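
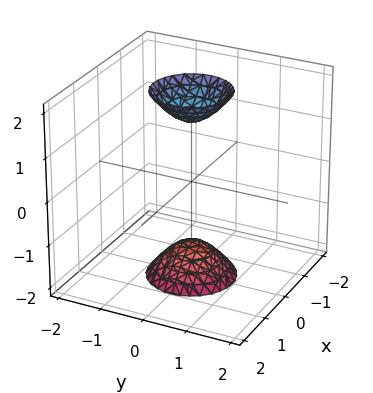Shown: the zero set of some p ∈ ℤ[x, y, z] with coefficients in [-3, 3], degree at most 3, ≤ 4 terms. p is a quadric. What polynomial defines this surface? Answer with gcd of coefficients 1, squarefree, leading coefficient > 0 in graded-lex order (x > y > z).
3*x^2 + 3*y^2 - z^2 + 2

(a) I count 2 distinct pieces. Treating them together as one polynomial.
(b) Degree: two separate bowl-shaped sheets opening away from each other; a quadric, so deg p = 2.
(c) Symmetries: it's symmetric under z → −z, forcing even powers of z; the surface is invariant under rotation about z: p = q(x² + y², z).
(d) Observable constraints: a circular section at z = 2 has radius between 0 and 1; no x-intercept at any integer in the box; no y-intercept at any integer in the box.
(e) The integer polynomial consistent with all of this is the stated p.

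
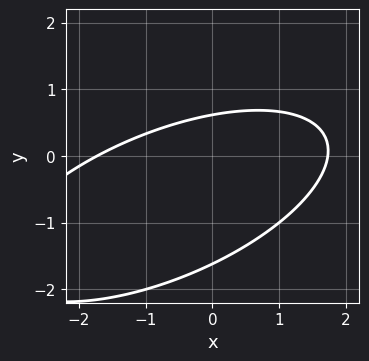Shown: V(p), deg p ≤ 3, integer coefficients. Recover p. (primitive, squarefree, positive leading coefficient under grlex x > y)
(a) Degree: the shape is more complex than any degree-1 curve, so deg p = 2.
(b) Putting this together gives p.

x^2 - 2*x*y + 3*y^2 + 3*y - 3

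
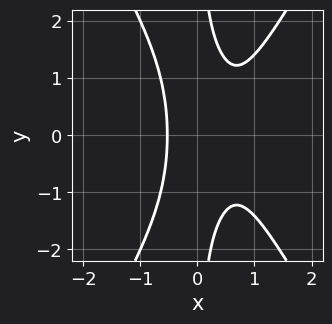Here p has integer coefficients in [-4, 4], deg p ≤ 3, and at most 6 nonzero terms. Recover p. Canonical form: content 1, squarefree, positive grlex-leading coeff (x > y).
3*x^3 - x*y^2 - 2*x^2 + 1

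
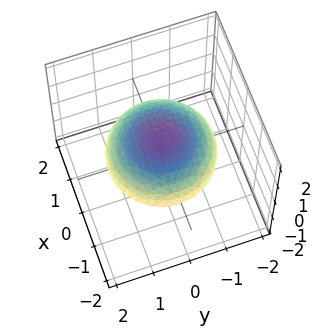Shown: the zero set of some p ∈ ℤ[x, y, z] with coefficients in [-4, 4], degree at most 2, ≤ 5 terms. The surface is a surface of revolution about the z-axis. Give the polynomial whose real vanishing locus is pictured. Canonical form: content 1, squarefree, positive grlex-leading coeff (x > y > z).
x^2 + y^2 + 2*z^2 - 2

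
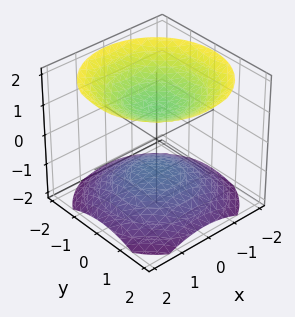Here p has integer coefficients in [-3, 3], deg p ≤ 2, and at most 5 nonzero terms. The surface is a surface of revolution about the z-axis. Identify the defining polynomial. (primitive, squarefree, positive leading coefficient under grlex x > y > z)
2*x^2 + 2*y^2 - 3*z^2 + 3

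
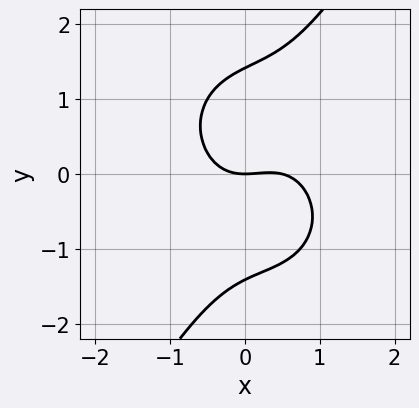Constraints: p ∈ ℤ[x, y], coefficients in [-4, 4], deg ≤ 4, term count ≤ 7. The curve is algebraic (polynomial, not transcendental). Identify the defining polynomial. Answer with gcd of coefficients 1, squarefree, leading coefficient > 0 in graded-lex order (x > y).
First, degree: a generic line meets the curve in up to 3 points, so deg p = 3.
Then, against the integer gridlines: it meets the x-axis at x = 0 (among the integer gridlines); it crosses the y-axis at the gridline y = 0.
Finally, together with the visible shape, these determine p as stated.

2*x^3 + x*y^2 - y^3 - x^2 + 2*y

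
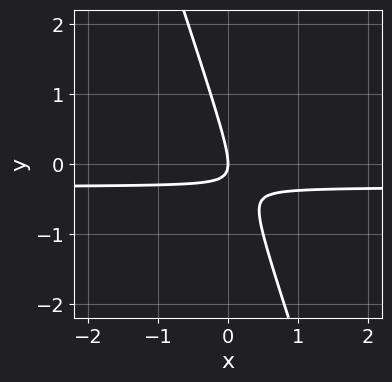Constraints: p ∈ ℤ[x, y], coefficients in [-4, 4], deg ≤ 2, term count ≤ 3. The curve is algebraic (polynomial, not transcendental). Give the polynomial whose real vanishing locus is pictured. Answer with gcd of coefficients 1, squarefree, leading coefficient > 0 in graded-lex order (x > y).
First, the degree is 2 — a generic line meets the curve in up to 2 points.
Then, observable constraints: it crosses the x-axis at the gridline x = 0; it meets the y-axis at y = 0 (among the integer gridlines).
Finally, together with the visible shape, these determine p as stated.

3*x*y + y^2 + x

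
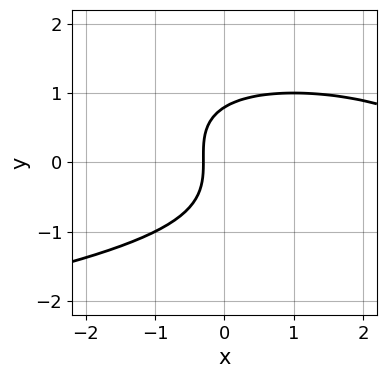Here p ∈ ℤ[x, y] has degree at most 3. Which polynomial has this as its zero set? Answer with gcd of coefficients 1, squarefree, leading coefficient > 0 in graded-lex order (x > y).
(a) The degree is 3 — a generic line meets the curve in up to 3 points.
(b) Putting this together gives p.

x*y^2 + 2*y^3 + x^2 - 3*x - 1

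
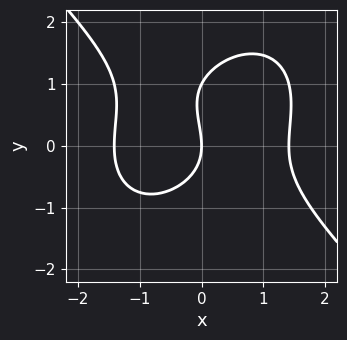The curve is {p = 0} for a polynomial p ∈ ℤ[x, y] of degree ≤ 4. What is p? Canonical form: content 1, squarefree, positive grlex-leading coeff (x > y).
Degree: the shape is more complex than any degree-2 curve, so deg p = 3.
From the axis intercepts and sections: it crosses the x-axis at the gridline x = 0; among the integer gridlines, it crosses the y-axis at y ∈ {0, 1}.
These observations pin down the coefficients.

x^3 + y^3 - y^2 - 2*x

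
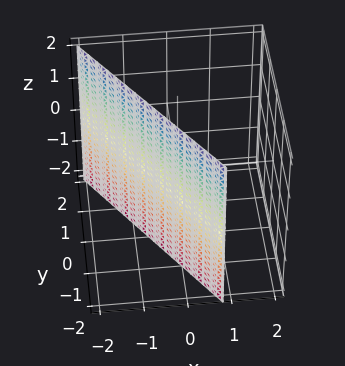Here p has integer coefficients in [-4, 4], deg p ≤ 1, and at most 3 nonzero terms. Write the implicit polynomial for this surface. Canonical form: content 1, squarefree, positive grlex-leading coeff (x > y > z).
1. deg p = 1. The surface is flat (a plane).
2. Reading off the gridlines: one y-axis crossing is at y = -1; the surface avoids every integer z-axis point in the box.
3. These observations pin down the coefficients.

3*x + 2*y + 2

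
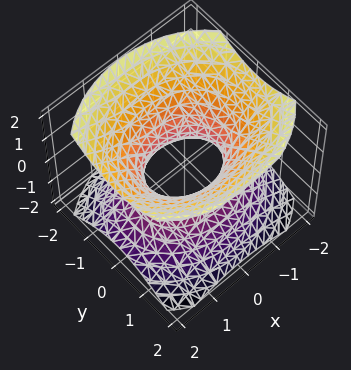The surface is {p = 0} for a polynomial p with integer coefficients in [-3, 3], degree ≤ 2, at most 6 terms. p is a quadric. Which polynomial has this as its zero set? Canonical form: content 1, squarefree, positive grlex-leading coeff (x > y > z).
The degree is 2 — an hourglass — one-sheet hyperboloid; a quadric.
Symmetries: mirror symmetry x ↦ −x ⇒ only even powers of x; it's symmetric under z → −z, forcing even powers of z; the y ↦ −y reflection is a symmetry, so y appears only in even powers.
From the axis intercepts and sections: the surface avoids every integer z-axis point in the box; the x-axis gridline crossings are at x ∈ {-1, 1}.
Solving for integer coefficients yields p as stated.

2*x^2 + 3*y^2 - 3*z^2 - 2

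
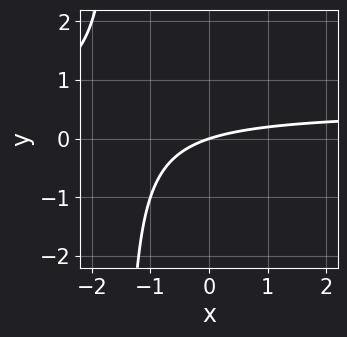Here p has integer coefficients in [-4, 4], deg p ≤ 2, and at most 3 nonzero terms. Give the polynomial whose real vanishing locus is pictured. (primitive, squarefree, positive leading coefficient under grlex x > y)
2*x*y - x + 3*y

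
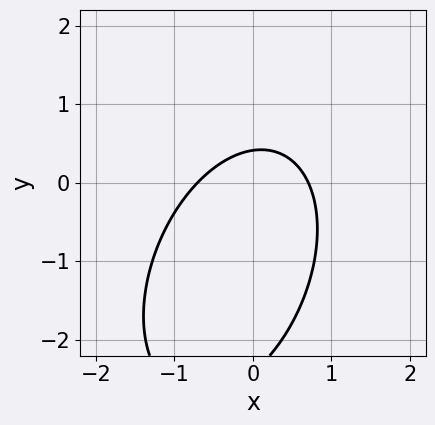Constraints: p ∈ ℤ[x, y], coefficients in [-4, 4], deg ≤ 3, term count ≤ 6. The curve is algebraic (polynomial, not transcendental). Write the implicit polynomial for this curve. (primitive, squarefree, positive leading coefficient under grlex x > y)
2*x^2 - x*y + y^2 + 2*y - 1

1. deg p = 2.
2. Solving for integer coefficients yields p as stated.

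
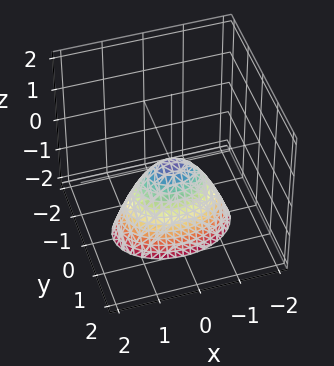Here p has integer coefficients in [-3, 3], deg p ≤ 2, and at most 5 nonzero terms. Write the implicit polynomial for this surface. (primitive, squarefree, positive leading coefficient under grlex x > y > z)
(a) Degree: a paraboloid; a quadric, so deg p = 2.
(b) Symmetries: mirror symmetry x ↦ −x ⇒ only even powers of x; the y ↦ −y reflection is a symmetry, so y appears only in even powers.
(c) Reading off the gridlines: it meets the x-axis at x = 0 (among the integer gridlines); it meets the y-axis at y = 0 (among the integer gridlines); it meets the z-axis at z = 0 (among the integer gridlines).
(d) These observations pin down the coefficients.

x^2 + 2*y^2 + z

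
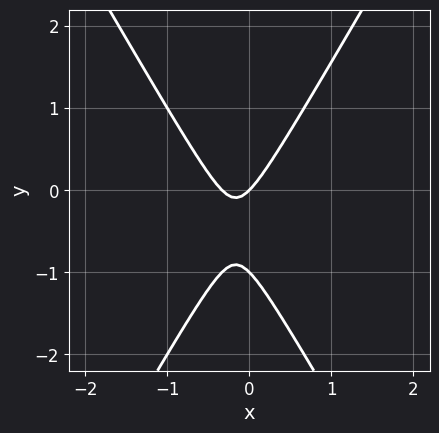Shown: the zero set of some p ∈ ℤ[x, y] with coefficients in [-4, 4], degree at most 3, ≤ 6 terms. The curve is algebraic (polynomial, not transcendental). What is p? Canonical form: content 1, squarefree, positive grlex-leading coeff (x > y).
3*x^2 - y^2 + x - y

1. Degree: the shape is more complex than any degree-1 curve, so deg p = 2.
2. Against the integer gridlines: the y-axis gridline crossings are at y ∈ {-1, 0}; one x-axis crossing is at x = 0.
3. Solving for integer coefficients yields p as stated.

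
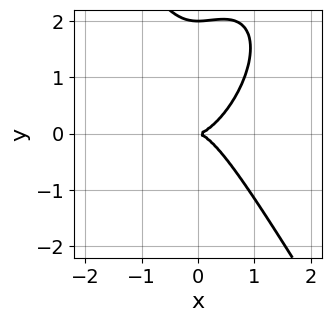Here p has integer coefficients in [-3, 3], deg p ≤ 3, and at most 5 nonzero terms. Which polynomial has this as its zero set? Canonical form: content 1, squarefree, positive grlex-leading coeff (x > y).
3*x^3 - x^2*y + y^3 - 2*y^2

1. Degree: the shape is more complex than any degree-2 curve, so deg p = 3.
2. From the visible intercepts: among the integer gridlines, it crosses the y-axis at y ∈ {0, 2}; it crosses the x-axis at the gridline x = 0.
3. These observations pin down the coefficients.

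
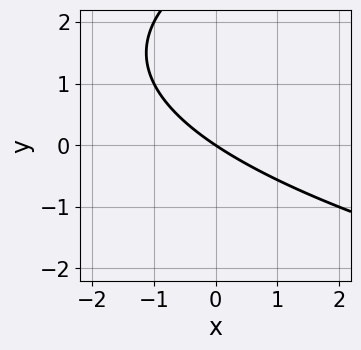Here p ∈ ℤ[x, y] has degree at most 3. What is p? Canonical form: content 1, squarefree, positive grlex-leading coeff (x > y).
y^2 - 2*x - 3*y

Degree: a generic line meets the curve in up to 2 points, so deg p = 2.
Against the integer gridlines: one x-axis crossing is at x = 0; it meets the y-axis at y = 0 (among the integer gridlines).
These observations pin down the coefficients.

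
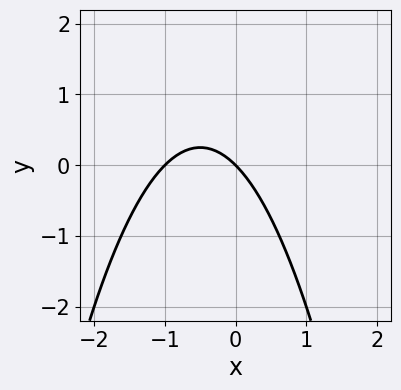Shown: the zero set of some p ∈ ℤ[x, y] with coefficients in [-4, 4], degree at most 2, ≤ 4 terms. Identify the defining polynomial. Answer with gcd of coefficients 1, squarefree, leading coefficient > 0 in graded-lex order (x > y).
x^2 + x + y

First, the degree is 2 — the shape is more complex than any degree-1 curve.
Then, reading off the gridlines: it crosses the y-axis at the gridline y = 0; among the integer gridlines, it crosses the x-axis at x ∈ {-1, 0}.
Finally, these observations pin down the coefficients.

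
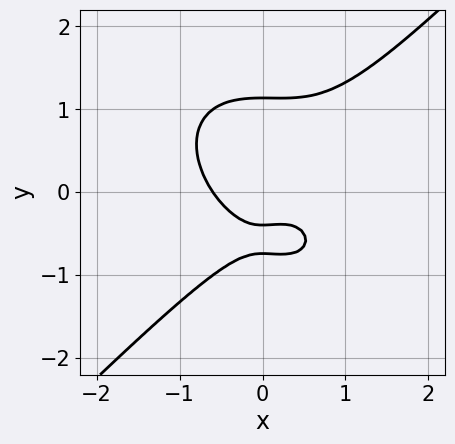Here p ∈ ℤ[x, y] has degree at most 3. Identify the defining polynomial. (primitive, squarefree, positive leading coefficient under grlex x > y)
3*x^3 - 3*y^3 - x^2 + 3*y + 1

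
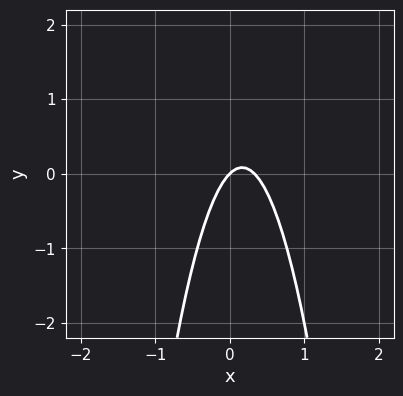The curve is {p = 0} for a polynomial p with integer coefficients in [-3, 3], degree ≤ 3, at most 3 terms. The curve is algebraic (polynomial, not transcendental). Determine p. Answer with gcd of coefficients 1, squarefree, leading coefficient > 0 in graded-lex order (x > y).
3*x^2 - x + y

(a) Degree: the shape is more complex than any degree-1 curve, so deg p = 2.
(b) Reading off the gridlines: it crosses the y-axis at the gridline y = 0; it crosses the x-axis at the gridline x = 0.
(c) Assembling these constraints gives the stated polynomial.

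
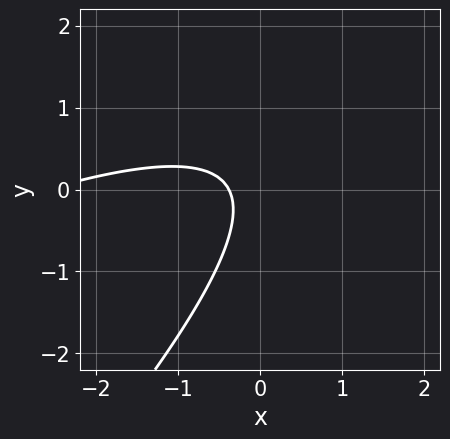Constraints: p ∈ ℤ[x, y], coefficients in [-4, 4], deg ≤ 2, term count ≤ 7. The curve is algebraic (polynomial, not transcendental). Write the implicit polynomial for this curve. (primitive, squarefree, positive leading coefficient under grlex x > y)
1. deg p = 2.
2. Reading off the gridlines: no y-intercept at any integer in the box.
3. The integer polynomial consistent with all of this is the stated p.

x^2 - 3*x*y + 2*y^2 + 3*x + 1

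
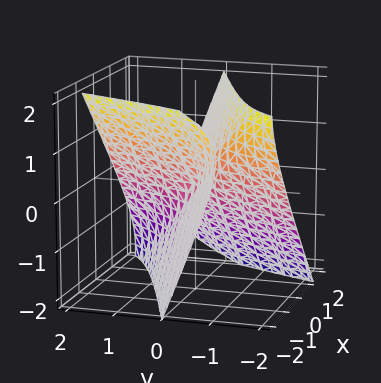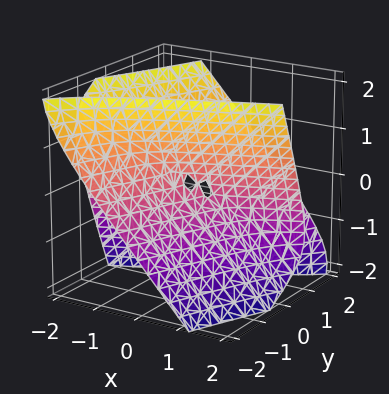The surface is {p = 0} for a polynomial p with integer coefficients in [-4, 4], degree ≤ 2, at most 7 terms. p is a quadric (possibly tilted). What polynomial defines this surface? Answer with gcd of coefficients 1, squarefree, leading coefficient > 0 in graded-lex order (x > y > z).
First, deg p = 2.
Next, against the integer gridlines: it meets the y-axis at y = 0 (among the integer gridlines); it crosses the x-axis at the gridline x = 0; one z-axis crossing is at z = 0.
Finally, assembling these constraints gives the stated polynomial.

x^2 - 3*x*y + y^2 - 2*y*z - z^2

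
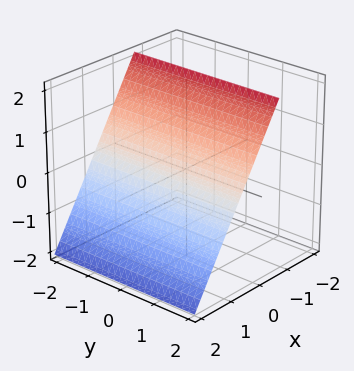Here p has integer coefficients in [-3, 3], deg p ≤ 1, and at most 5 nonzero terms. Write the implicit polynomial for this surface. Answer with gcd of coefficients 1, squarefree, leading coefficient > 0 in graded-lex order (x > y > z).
3*x + 2*z - 2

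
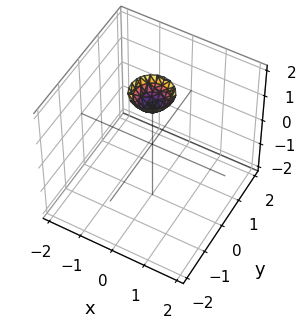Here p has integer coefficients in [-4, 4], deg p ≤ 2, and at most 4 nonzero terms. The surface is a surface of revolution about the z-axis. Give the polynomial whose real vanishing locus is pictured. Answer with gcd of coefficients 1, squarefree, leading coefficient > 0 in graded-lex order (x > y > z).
First, the degree is 2 — a generic line meets the surface in up to 2 points.
Then, by symmetry, the surface is invariant under rotation about z: p = q(x² + y², z).
Then, checking where it meets the axes: it misses every integer gridline on the x-axis; it misses every integer gridline on the y-axis; a circular section at z = 2 has radius between 0 and 1.
Finally, together with the visible shape, these determine p as stated.

3*x^2 + 3*y^2 - 2*z + 3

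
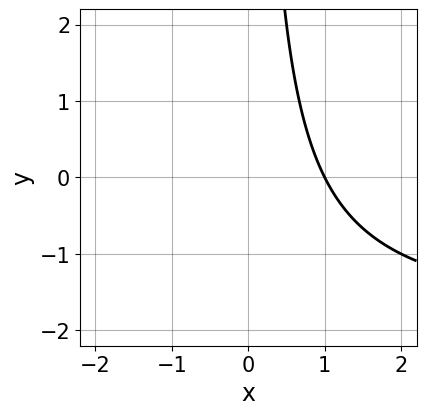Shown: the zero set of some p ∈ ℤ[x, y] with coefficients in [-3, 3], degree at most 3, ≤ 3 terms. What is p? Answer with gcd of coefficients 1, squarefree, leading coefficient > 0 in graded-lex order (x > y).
x*y + 2*x - 2

(a) Degree: no degree-1 curve has this shape, so deg p = 2.
(b) Against the integer gridlines: the curve avoids every integer y-axis point in the box; it meets the x-axis at x = 1 (among the integer gridlines).
(c) Putting this together gives p.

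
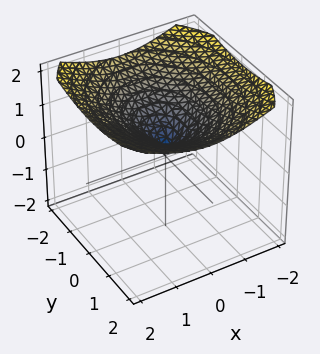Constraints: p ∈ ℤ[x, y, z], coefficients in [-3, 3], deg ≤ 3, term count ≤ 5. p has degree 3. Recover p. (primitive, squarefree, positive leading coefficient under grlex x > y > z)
2*z^3 - 3*x^2 - 2*y^2

deg p = 3. No degree-2 surface has this shape.
Observable constraints: it meets the z-axis at z = 0 (among the integer gridlines); it meets the x-axis at x = 0 (among the integer gridlines).
Solving for integer coefficients yields p as stated.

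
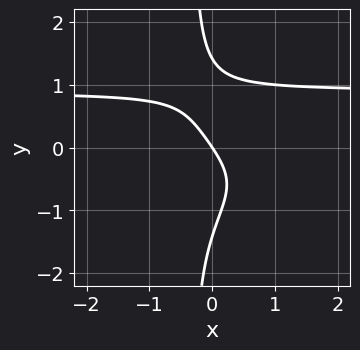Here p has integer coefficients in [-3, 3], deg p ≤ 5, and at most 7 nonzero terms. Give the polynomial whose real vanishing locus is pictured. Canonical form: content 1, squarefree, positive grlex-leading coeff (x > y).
(a) Degree: a generic line meets the curve in up to 4 points, so deg p = 4.
(b) Observable constraints: it meets the x-axis at x = 0 (among the integer gridlines); one y-axis crossing is at y = 0.
(c) Together with the visible shape, these determine p as stated.

3*x*y^3 + y^3 + x*y - 3*x - 2*y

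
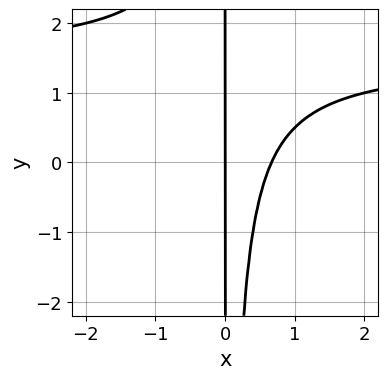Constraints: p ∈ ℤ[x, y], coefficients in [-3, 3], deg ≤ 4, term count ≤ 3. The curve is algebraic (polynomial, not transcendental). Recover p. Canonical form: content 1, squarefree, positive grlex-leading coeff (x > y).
2*x^2*y - 3*x^2 + 2*x

1. deg p = 3. A generic line meets the curve in up to 3 points.
2. Reading off the gridlines: every point of the y-axis in the box is on the curve; it meets the x-axis at x = 0 (among the integer gridlines).
3. Together with the visible shape, these determine p as stated.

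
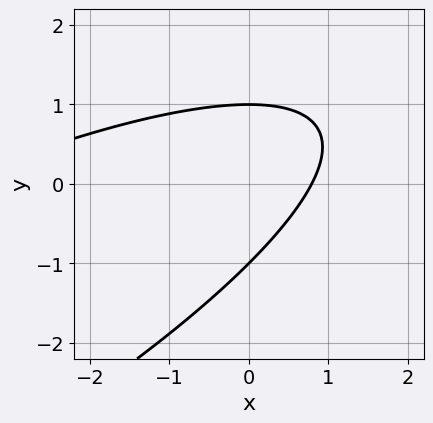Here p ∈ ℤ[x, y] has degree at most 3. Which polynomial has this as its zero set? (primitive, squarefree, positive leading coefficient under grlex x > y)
x^2 - 3*x*y + 3*y^2 + 3*x - 3

The degree is 2 — no degree-1 curve has this shape.
Checking where it meets the axes: among the integer gridlines, it crosses the y-axis at y ∈ {-1, 1}.
Together with the visible shape, these determine p as stated.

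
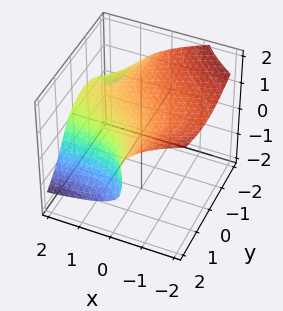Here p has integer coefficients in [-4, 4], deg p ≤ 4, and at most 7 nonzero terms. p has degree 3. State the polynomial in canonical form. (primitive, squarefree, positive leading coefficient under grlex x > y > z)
The degree is 3 — the shape is more complex than any degree-2 surface.
Checking where it meets the axes: it misses every integer gridline on the x-axis.
Putting this together gives p.

x*y^2 + 2*z^3 + 2*x*z + 2*y - 3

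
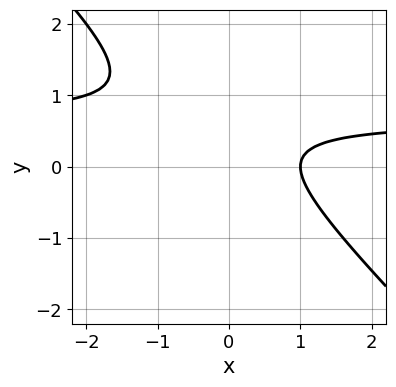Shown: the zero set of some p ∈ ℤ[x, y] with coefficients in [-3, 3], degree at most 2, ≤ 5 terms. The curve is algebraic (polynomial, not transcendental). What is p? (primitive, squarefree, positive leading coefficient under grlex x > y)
3*x*y + 3*y^2 - 2*x - 3*y + 2

(a) The degree is 2 — the shape is more complex than any degree-1 curve.
(b) Reading off the gridlines: the curve avoids every integer y-axis point in the box; one x-axis crossing is at x = 1.
(c) Assembling these constraints gives the stated polynomial.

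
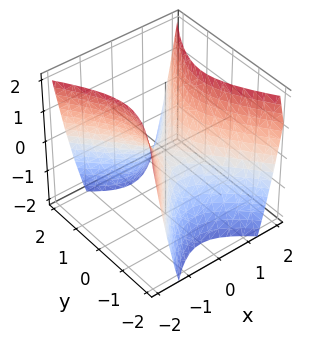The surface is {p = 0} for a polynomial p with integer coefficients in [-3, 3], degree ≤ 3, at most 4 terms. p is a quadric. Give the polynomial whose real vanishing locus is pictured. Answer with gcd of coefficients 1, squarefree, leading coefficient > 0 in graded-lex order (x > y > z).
(a) Degree: a hyperbolic paraboloid; a quadric, so deg p = 2.
(b) Symmetries: it's symmetric under y → −y, forcing even powers of y; the x ↦ −x reflection is a symmetry, so x appears only in even powers.
(c) From the visible intercepts: it crosses the y-axis at the gridline y = 0; one x-axis crossing is at x = 0; one z-axis crossing is at z = 0.
(d) Fitting integer coefficients to these (and the overall shape) gives p.

3*x^2 - 2*y^2 - 2*z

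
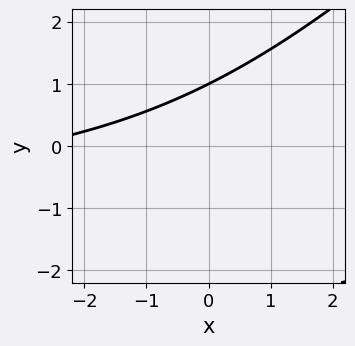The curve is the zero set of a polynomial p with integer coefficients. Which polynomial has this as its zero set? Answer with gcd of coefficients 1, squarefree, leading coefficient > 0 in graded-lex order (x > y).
1. deg p = 2. The shape is more complex than any degree-1 curve.
2. From the axis intercepts and sections: the curve avoids every integer x-axis point in the box; it meets the y-axis at y = 1 (among the integer gridlines).
3. Matching integer coefficients to the picture gives p.

x*y - y^2 + x - 2*y + 3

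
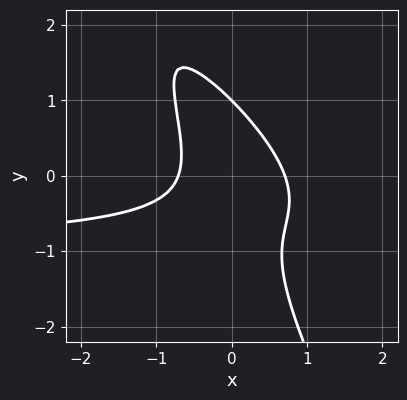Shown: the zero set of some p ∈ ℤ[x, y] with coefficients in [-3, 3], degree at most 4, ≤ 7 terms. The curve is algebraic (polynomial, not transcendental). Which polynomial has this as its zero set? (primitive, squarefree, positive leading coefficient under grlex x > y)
2*x^2*y + 3*x*y^2 + y^3 + 2*x^2 - 1

Degree: a generic line meets the curve in up to 3 points, so deg p = 3.
Checking where it meets the axes: one y-axis crossing is at y = 1.
Fitting integer coefficients to these (and the overall shape) gives p.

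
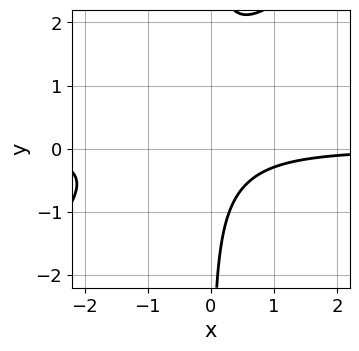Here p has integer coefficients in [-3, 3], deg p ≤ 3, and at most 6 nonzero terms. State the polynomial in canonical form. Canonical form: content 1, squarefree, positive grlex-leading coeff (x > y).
3*x^2*y - 3*x*y^2 + 3*x*y + 2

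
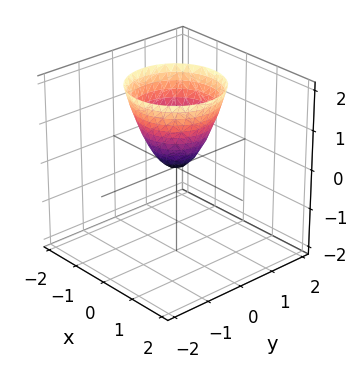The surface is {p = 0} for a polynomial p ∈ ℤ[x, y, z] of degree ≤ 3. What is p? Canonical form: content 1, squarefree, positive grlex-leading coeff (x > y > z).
(a) deg p = 2. A paraboloid; a quadric.
(b) Symmetry: the z-axis is an axis of rotation, so x and y enter only as x² + y².
(c) Checking where it meets the axes: it meets the z-axis at z = 0 (among the integer gridlines); it meets the y-axis at y = 0 (among the integer gridlines); one x-axis crossing is at x = 0.
(d) The integer polynomial consistent with all of this is the stated p.

3*x^2 + 3*y^2 - 2*z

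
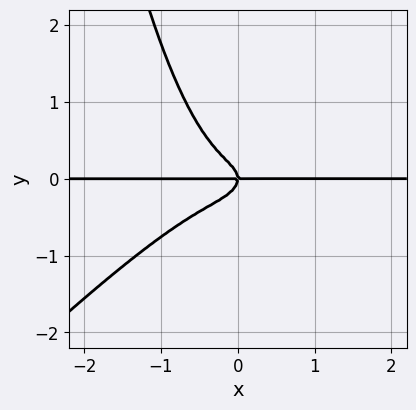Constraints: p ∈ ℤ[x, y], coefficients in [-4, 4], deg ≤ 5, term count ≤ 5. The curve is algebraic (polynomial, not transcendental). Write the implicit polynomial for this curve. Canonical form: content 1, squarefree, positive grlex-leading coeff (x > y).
3*x^3*y - 3*x^2*y^2 + 3*y^3 + x*y

(a) Degree: a generic line meets the curve in up to 4 points, so deg p = 4.
(b) Checking where it meets the axes: the visible x-axis segment lies entirely on the curve; one y-axis crossing is at y = 0.
(c) Assembling these constraints gives the stated polynomial.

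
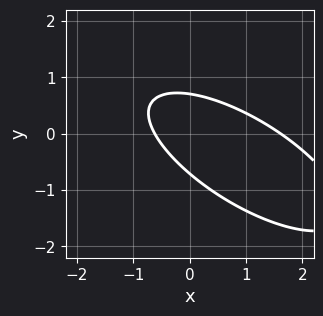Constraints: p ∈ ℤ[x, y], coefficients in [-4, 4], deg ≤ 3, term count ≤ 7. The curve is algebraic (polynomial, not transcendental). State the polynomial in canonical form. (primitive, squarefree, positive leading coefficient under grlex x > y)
x^2 + 2*x*y + 2*y^2 - x - 1

1. deg p = 2. No degree-1 curve has this shape.
2. Matching integer coefficients to the picture gives p.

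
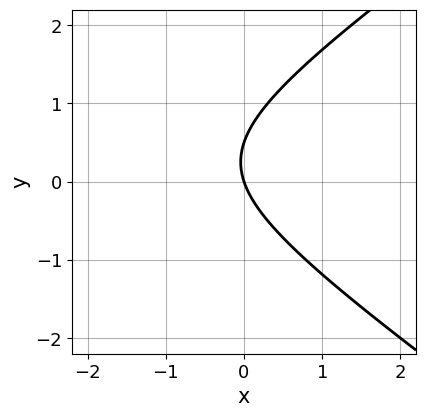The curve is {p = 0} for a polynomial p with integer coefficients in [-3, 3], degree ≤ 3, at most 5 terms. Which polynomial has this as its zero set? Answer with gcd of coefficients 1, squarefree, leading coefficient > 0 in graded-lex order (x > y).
x^2 - 2*y^2 + 3*x + y

1. Degree: the shape is more complex than any degree-1 curve, so deg p = 2.
2. Against the integer gridlines: it crosses the y-axis at the gridline y = 0; it crosses the x-axis at the gridline x = 0.
3. Fitting integer coefficients to these (and the overall shape) gives p.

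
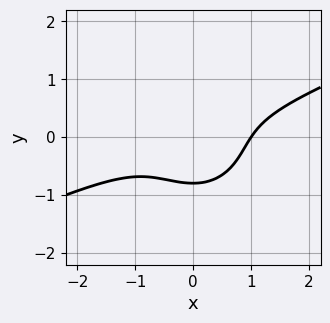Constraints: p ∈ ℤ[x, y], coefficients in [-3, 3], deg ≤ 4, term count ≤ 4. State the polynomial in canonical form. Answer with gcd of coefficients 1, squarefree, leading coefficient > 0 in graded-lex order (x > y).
First, deg p = 3. No degree-2 curve has this shape.
Next, against the integer gridlines: one x-axis crossing is at x = 1.
Finally, solving for integer coefficients yields p as stated.

x^3 - 2*x^2*y - 2*y^3 - 1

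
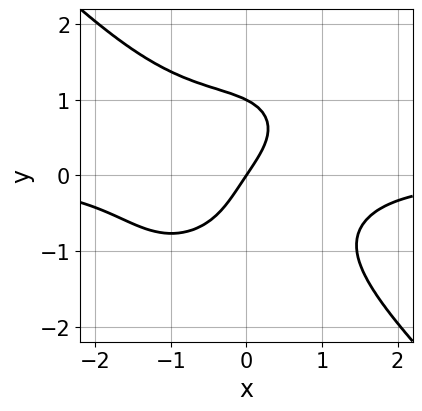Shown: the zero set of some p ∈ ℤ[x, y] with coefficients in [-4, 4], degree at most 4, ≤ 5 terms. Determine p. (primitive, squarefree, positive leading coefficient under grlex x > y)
2*x^3*y + 2*y^4 + x^2*y + 3*x - 2*y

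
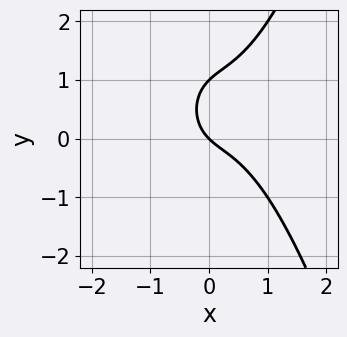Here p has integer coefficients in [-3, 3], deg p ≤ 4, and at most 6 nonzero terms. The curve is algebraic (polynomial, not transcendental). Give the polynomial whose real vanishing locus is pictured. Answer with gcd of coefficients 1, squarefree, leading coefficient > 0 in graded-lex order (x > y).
3*x^3 - x^2 - 2*y^2 + 2*x + 2*y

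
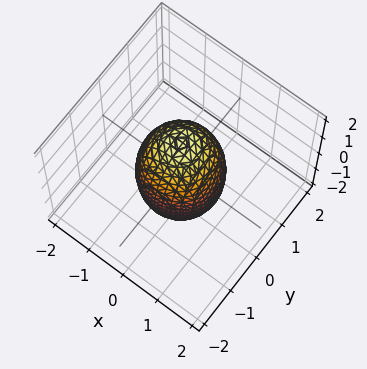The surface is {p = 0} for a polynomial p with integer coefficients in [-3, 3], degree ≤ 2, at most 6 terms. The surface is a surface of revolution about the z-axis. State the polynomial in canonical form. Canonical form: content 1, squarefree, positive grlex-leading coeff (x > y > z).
3*x^2 + 3*y^2 + z^2 - 3

1. The degree is 2 — no degree-1 surface has this shape.
2. Symmetry: every cross-section ⟂ z is a circle, so x, y appear only via x² + y².
3. Reading off the gridlines: a circular section at z = 0 has radius exactly 1; the y-axis gridline crossings are at y ∈ {-1, 1}.
4. Solving for integer coefficients yields p as stated. Check: (-1, 0, 0) on the x-axis lies on the surface, and p(-1, 0, 0) = 0. ✓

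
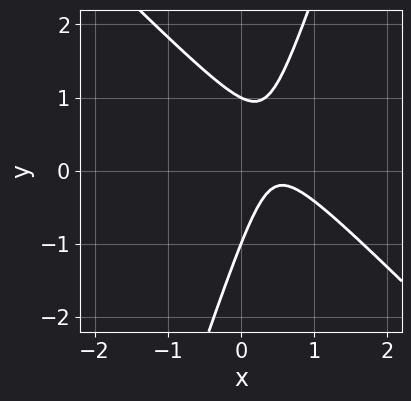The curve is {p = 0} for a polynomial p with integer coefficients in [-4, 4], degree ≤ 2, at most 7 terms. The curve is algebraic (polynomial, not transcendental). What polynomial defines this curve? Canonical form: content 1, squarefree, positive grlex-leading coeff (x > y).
First, deg p = 2. The shape is more complex than any degree-1 curve.
Next, reading off the gridlines: the y-axis gridline crossings are at y ∈ {-1, 1}; it misses every integer gridline on the x-axis.
Finally, the integer polynomial consistent with all of this is the stated p.

3*x^2 + 2*x*y - y^2 - 3*x + 1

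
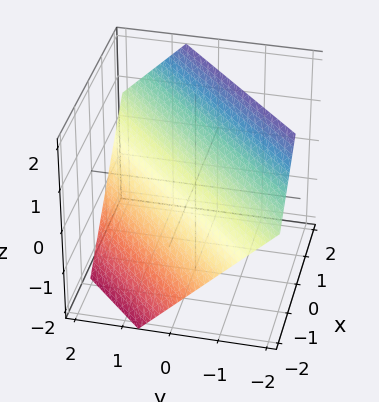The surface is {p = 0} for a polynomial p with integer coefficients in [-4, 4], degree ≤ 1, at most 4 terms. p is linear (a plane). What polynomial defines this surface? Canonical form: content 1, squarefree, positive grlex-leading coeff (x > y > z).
First, degree: every cross-section is a straight line — this is a plane, so deg p = 1.
Finally, matching integer coefficients to the picture gives p.

3*x - 3*y - 3*z + 2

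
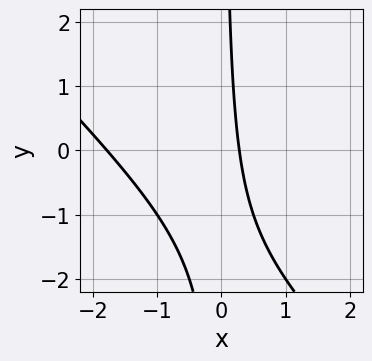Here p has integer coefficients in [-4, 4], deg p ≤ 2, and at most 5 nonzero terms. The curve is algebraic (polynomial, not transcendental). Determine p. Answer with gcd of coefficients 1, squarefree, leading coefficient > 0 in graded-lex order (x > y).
2*x^2 + 2*x*y + 3*x - 1

(a) The degree is 2 — a generic line meets the curve in up to 2 points.
(b) Checking where it meets the axes: the curve avoids every integer y-axis point in the box.
(c) Matching integer coefficients to the picture gives p.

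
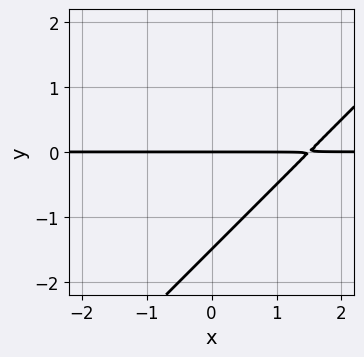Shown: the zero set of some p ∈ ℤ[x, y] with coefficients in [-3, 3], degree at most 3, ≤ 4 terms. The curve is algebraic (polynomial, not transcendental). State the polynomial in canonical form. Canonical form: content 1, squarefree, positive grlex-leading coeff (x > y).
First, the degree is 2 — the shape is more complex than any degree-1 curve.
Then, from the visible intercepts: it crosses the y-axis at the gridline y = 0; every point of the x-axis in the box is on the curve.
Finally, matching integer coefficients to the picture gives p.

2*x*y - 2*y^2 - 3*y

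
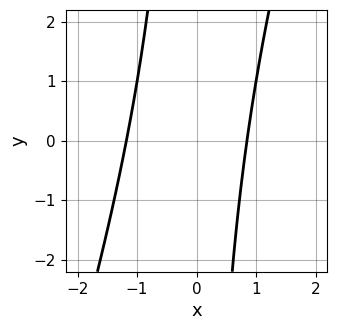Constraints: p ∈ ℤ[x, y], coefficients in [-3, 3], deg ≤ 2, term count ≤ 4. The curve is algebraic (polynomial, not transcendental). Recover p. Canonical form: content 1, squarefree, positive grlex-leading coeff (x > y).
3*x^2 - x*y + x - 3

First, the degree is 2 — no degree-1 curve has this shape.
Next, observable constraints: it misses every integer gridline on the y-axis.
Finally, these observations pin down the coefficients.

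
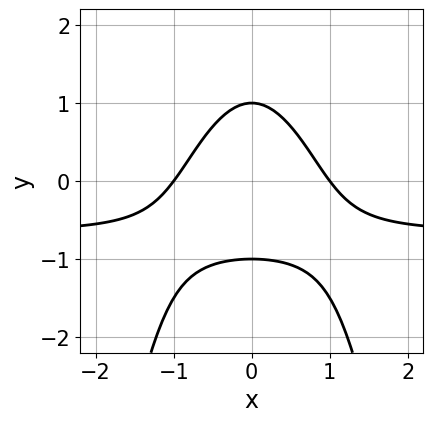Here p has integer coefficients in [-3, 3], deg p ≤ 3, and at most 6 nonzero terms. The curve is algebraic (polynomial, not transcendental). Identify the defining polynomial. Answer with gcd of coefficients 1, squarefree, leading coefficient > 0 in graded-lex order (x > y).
3*x^2*y + 2*x^2 + 2*y^2 - 2

(a) Degree: the shape is more complex than any degree-2 curve, so deg p = 3.
(b) Symmetries: mirror symmetry x ↦ −x ⇒ only even powers of x.
(c) From the axis intercepts and sections: the y-axis gridline crossings are at y ∈ {-1, 1}; among the integer gridlines, it crosses the x-axis at x ∈ {-1, 1}.
(d) Together with the visible shape, these determine p as stated.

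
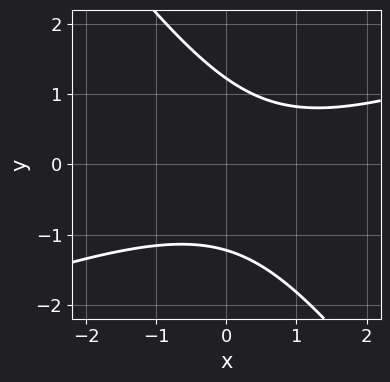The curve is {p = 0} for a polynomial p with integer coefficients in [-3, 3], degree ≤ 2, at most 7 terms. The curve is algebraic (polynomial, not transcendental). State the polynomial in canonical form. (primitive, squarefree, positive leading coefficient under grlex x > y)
x^2 - 2*x*y - 2*y^2 - x + 3

(a) Degree: no degree-1 curve has this shape, so deg p = 2.
(b) From the visible intercepts: the curve avoids every integer x-axis point in the box.
(c) Fitting integer coefficients to these (and the overall shape) gives p.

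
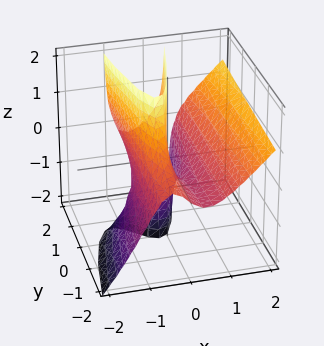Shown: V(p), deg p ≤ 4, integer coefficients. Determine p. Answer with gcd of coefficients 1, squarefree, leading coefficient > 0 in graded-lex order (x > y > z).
1. The degree is 3 — the shape is more complex than any degree-2 surface.
2. Against the integer gridlines: every point of the z-axis in the box is on the surface; it meets the x-axis at x = 0 (among the integer gridlines).
3. The integer polynomial consistent with all of this is the stated p.

3*x^3 - 3*x^2*z - 2*x*z + y*z - 2*x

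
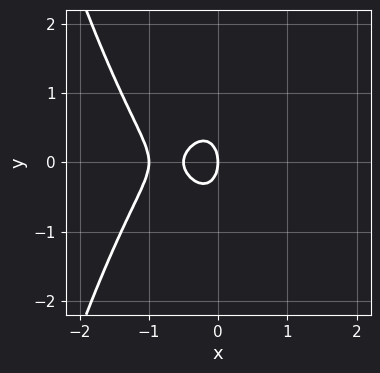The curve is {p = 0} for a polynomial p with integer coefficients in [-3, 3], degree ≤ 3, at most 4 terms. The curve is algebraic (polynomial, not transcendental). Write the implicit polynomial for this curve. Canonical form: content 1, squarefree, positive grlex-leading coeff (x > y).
2*x^3 + 3*x^2 + y^2 + x

First, deg p = 3. No degree-2 curve has this shape.
Next, symmetries: the y ↦ −y reflection is a symmetry, so y appears only in even powers.
Then, from the visible intercepts: it crosses the y-axis at the gridline y = 0; the x-axis gridline crossings are at x ∈ {-1, 0}.
Finally, solving for integer coefficients yields p as stated.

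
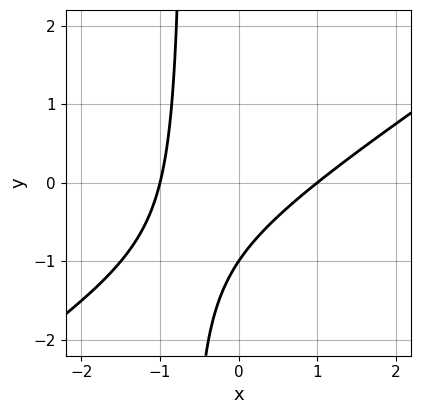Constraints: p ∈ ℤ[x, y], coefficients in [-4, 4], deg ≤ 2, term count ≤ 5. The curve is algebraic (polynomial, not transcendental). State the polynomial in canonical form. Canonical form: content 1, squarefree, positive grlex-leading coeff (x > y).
2*x^2 - 3*x*y - 2*y - 2

(a) Degree: no degree-1 curve has this shape, so deg p = 2.
(b) Reading off the gridlines: the x-axis gridline crossings are at x ∈ {-1, 1}; it crosses the y-axis at the gridline y = -1.
(c) Together with the visible shape, these determine p as stated.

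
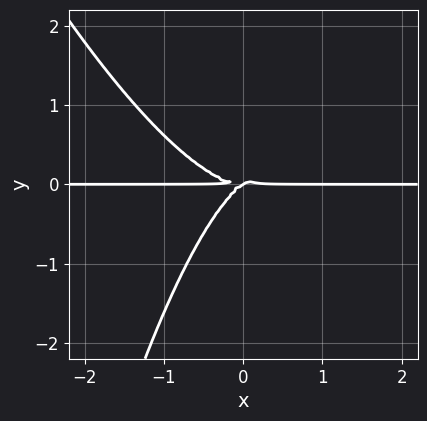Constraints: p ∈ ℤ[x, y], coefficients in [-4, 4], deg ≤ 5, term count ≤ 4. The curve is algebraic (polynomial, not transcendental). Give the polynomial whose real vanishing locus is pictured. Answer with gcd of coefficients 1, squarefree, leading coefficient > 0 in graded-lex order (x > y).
1. The degree is 4 — a generic line meets the curve in up to 4 points.
2. Checking where it meets the axes: it meets the y-axis at y = 0 (among the integer gridlines); the visible x-axis segment lies entirely on the curve.
3. Putting this together gives p.

3*x^3*y + x^2*y^2 - 2*x*y^2 + 3*y^3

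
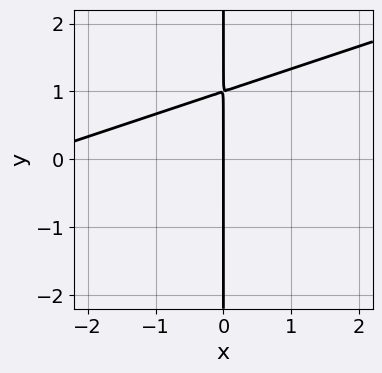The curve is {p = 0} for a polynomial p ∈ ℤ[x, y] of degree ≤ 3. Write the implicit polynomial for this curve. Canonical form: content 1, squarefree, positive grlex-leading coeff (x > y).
x^2 - 3*x*y + 3*x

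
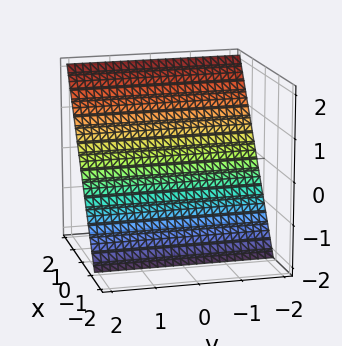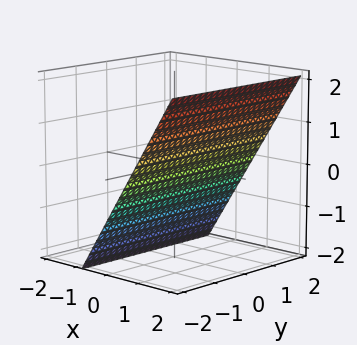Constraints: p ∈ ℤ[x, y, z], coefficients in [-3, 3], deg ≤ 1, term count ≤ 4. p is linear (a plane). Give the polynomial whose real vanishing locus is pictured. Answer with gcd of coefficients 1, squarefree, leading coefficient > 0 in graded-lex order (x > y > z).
3*x - 2*z - 2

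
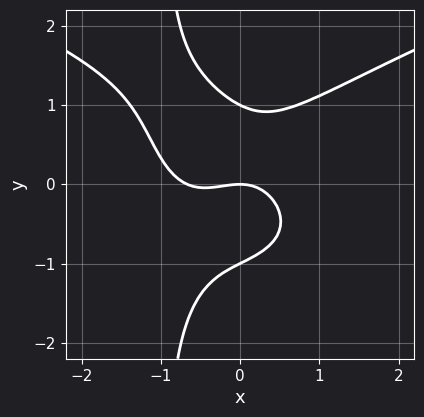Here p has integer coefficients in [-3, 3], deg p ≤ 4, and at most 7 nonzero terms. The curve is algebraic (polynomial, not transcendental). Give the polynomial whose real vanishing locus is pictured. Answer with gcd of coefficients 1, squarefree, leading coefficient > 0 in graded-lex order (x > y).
(a) The degree is 4 — a generic line meets the curve in up to 4 points.
(b) Against the integer gridlines: it crosses the x-axis at the gridline x = 0; among the integer gridlines, it crosses the y-axis at y ∈ {-1, 0, 1}.
(c) Assembling these constraints gives the stated polynomial.

3*x*y^3 - 3*x^3 + 3*y^3 - 2*x^2 - 3*y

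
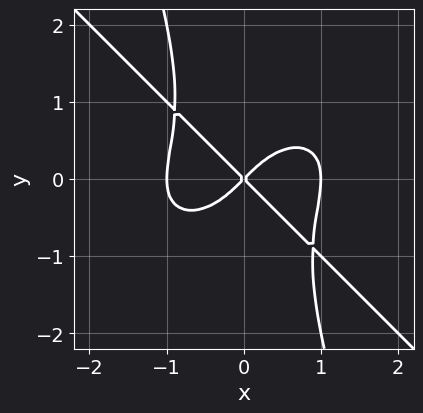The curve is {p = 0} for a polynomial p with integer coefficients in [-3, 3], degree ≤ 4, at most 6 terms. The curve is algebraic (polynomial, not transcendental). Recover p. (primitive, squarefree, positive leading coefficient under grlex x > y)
First, degree: no degree-3 curve has this shape, so deg p = 4.
Then, observable constraints: among the integer gridlines, it crosses the x-axis at x ∈ {-1, 0, 1}; it meets the y-axis at y = 0 (among the integer gridlines).
Finally, putting this together gives p.

2*x^4 + 3*x*y^3 + y^4 - 2*x^2 + 2*y^2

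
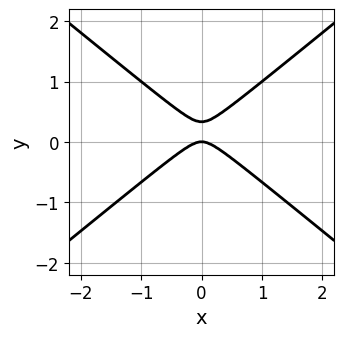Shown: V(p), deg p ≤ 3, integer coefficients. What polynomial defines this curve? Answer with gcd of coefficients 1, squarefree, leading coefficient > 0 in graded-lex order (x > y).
2*x^2 - 3*y^2 + y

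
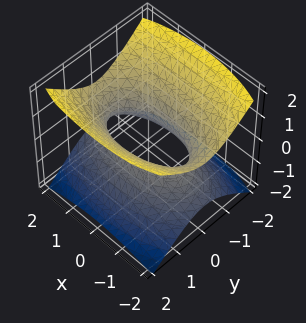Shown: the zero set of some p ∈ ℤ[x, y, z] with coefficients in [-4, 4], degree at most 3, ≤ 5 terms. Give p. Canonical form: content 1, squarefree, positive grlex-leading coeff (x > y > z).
x^2 + 3*y^2 - 3*z^2 - 2

First, deg p = 2. One connected sheet with a waist; a quadric.
Next, symmetries: it's symmetric under y → −y, forcing even powers of y; mirror symmetry x ↦ −x ⇒ only even powers of x; it's symmetric under z → −z, forcing even powers of z.
Then, checking where it meets the axes: no z-intercept at any integer in the box.
Finally, putting this together gives p.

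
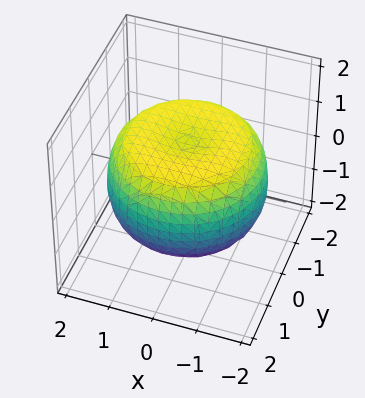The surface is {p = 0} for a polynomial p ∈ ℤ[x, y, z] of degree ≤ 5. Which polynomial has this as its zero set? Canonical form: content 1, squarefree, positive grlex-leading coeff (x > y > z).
x^4 + 2*x^2*y^2 + y^4 - 2*x^2 - 2*y^2 + 3*z^2 - 3

The degree is 4 — a generic line meets the surface in up to 4 points.
By symmetry, the surface is invariant under rotation about z: p = q(x² + y², z).
From the visible intercepts: a circular section at z = -1 has radius between 1 and 2; the z-axis gridline crossings are at z ∈ {-1, 1}.
Matching integer coefficients to the picture gives p.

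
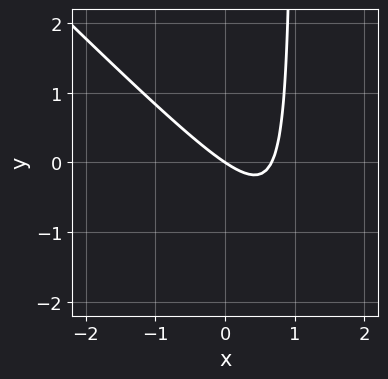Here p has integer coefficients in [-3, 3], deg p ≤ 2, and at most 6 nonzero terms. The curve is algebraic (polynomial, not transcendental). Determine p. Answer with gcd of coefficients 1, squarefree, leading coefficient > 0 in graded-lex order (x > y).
The degree is 2 — no degree-1 curve has this shape.
Reading off the gridlines: it meets the x-axis at x = 0 (among the integer gridlines); it crosses the y-axis at the gridline y = 0.
Solving for integer coefficients yields p as stated.

3*x^2 + 3*x*y - 2*x - 3*y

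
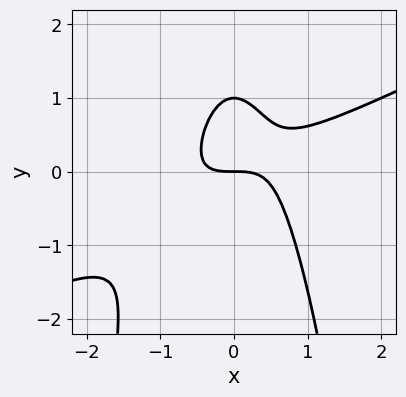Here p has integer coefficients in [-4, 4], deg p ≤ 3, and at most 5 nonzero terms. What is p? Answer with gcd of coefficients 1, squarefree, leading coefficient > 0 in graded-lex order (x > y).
First, the degree is 3 — no degree-2 curve has this shape.
Next, from the axis intercepts and sections: it crosses the x-axis at the gridline x = 0; the y-axis gridline crossings are at y ∈ {0, 1}.
Finally, matching integer coefficients to the picture gives p.

x^3 - 2*x^2*y - y^2 + y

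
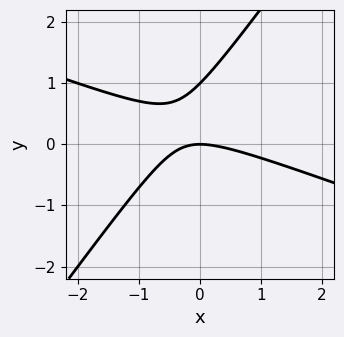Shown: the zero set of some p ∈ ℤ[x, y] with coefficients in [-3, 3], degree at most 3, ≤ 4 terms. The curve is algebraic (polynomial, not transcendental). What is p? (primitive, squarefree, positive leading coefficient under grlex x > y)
Degree: the shape is more complex than any degree-1 curve, so deg p = 2.
Against the integer gridlines: the y-axis gridline crossings are at y ∈ {0, 1}; it crosses the x-axis at the gridline x = 0.
The integer polynomial consistent with all of this is the stated p.

x^2 + 2*x*y - 2*y^2 + 2*y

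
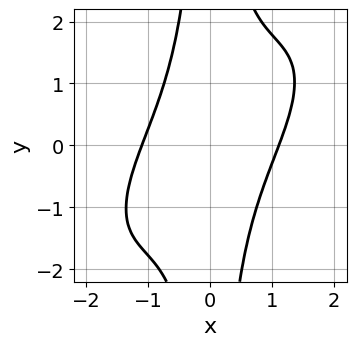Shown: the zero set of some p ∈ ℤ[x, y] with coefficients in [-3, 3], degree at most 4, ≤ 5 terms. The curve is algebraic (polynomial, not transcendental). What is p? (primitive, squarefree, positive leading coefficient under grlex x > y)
Degree: a generic line meets the curve in up to 4 points, so deg p = 4.
From the visible intercepts: no y-intercept at any integer in the box.
Assembling these constraints gives the stated polynomial.

2*x^4 - 3*x^3*y + 2*x^2*y^2 - 3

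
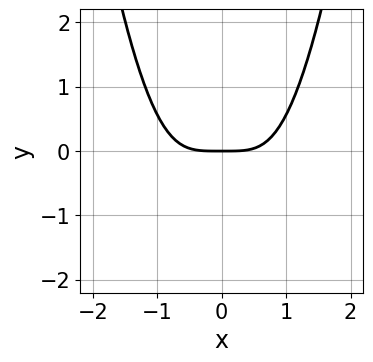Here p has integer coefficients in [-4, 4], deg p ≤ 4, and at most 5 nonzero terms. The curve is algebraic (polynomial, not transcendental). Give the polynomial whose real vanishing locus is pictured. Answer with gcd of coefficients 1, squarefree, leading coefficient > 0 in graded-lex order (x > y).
2*x^4 - y^2 - 3*y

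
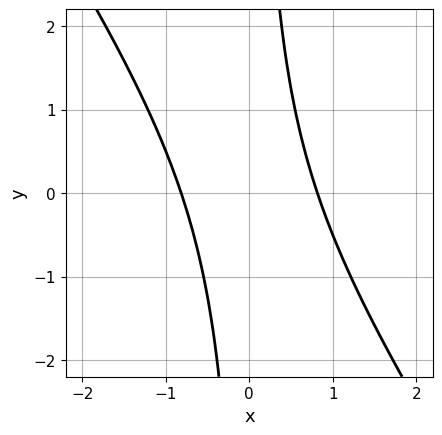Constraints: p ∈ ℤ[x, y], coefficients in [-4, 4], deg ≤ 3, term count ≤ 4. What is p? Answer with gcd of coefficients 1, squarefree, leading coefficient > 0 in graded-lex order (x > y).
3*x^2 + 2*x*y - 2

First, degree: a generic line meets the curve in up to 2 points, so deg p = 2.
Then, observable constraints: the curve avoids every integer y-axis point in the box.
Finally, the integer polynomial consistent with all of this is the stated p.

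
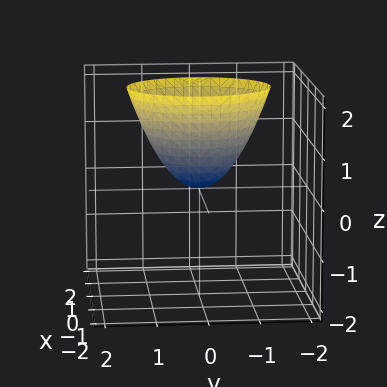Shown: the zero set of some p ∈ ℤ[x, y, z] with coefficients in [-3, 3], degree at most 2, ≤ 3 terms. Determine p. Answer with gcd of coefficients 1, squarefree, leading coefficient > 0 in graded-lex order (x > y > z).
3*x^2 + 2*y^2 - 2*z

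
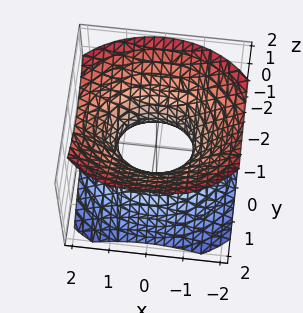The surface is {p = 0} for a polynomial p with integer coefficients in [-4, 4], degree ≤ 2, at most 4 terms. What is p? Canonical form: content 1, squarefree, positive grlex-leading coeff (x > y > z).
2*x^2 + 3*y^2 - 3*z^2 - 2

1. deg p = 2. An hourglass — one-sheet hyperboloid; a quadric.
2. Symmetries: the x ↦ −x reflection is a symmetry, so x appears only in even powers; the z ↦ −z reflection is a symmetry, so z appears only in even powers; it's symmetric under y → −y, forcing even powers of y.
3. Observable constraints: the x-axis gridline crossings are at x ∈ {-1, 1}; it misses every integer gridline on the z-axis.
4. Together with the visible shape, these determine p as stated.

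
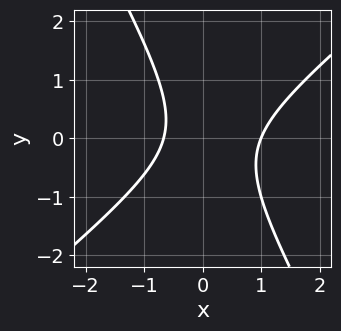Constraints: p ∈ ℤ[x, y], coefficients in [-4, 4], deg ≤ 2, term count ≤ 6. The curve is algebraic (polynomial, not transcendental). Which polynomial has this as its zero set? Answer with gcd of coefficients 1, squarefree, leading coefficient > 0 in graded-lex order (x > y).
3*x^2 - 2*x*y - 2*y^2 - x - 2

1. The degree is 2 — no degree-1 curve has this shape.
2. From the visible intercepts: the curve avoids every integer y-axis point in the box; it crosses the x-axis at the gridline x = 1.
3. Assembling these constraints gives the stated polynomial.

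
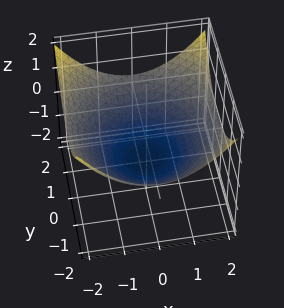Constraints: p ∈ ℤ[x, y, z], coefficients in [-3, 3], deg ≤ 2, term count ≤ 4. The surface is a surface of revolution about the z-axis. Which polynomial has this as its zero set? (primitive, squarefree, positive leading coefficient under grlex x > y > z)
(a) The degree is 2 — a generic line meets the surface in up to 2 points.
(b) Symmetries: the surface is invariant under rotation about z: p = q(x² + y², z).
(c) From the axis intercepts and sections: a circular section at z = 0 has radius between 1 and 2; it crosses the z-axis at the gridline z = -1.
(d) These observations pin down the coefficients.

x^2 + y^2 - 3*z - 3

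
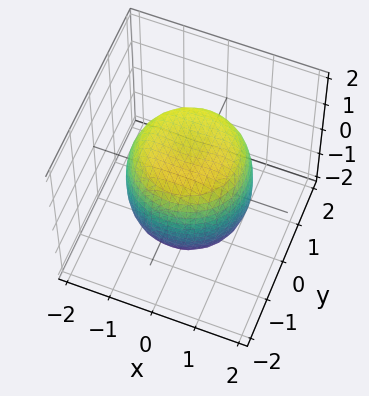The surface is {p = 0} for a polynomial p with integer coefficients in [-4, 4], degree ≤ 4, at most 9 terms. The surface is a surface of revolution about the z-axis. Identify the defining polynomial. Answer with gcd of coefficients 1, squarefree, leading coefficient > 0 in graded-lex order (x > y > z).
2*x^4 + 4*x^2*y^2 + 2*y^4 - 2*x^2 - 2*y^2 + 2*z^2 - 3

Degree: no degree-3 surface has this shape, so deg p = 4.
Symmetry: the surface is invariant under rotation about z: p = q(x² + y², z).
Reading off the gridlines: a circular section at z = 1 has radius between 1 and 2.
Assembling these constraints gives the stated polynomial.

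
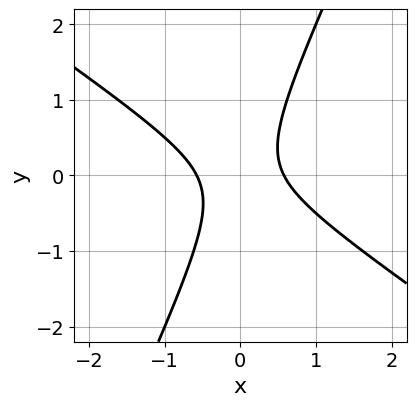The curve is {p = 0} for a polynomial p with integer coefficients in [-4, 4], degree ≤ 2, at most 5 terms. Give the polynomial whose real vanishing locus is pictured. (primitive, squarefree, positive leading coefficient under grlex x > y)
3*x^2 + 3*x*y - 2*y^2 - 1

First, the degree is 2 — the shape is more complex than any degree-1 curve.
Then, reading off the gridlines: the curve avoids every integer y-axis point in the box.
Finally, matching integer coefficients to the picture gives p.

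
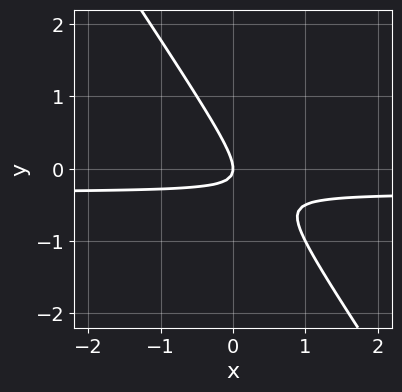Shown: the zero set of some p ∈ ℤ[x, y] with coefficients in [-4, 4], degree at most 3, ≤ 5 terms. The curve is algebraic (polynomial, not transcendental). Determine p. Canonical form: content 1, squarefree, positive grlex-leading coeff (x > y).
1. Degree: a generic line meets the curve in up to 2 points, so deg p = 2.
2. From the visible intercepts: one x-axis crossing is at x = 0; it crosses the y-axis at the gridline y = 0.
3. Fitting integer coefficients to these (and the overall shape) gives p.

3*x*y + 2*y^2 + x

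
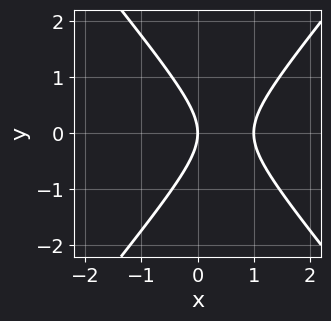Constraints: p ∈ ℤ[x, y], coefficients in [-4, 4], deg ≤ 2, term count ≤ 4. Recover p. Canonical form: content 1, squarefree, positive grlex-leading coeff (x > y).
First, deg p = 2.
Next, symmetries: mirror symmetry y ↦ −y ⇒ only even powers of y.
Then, checking where it meets the axes: among the integer gridlines, it crosses the x-axis at x ∈ {0, 1}; it meets the y-axis at y = 0 (among the integer gridlines).
Finally, fitting integer coefficients to these (and the overall shape) gives p.

3*x^2 - 2*y^2 - 3*x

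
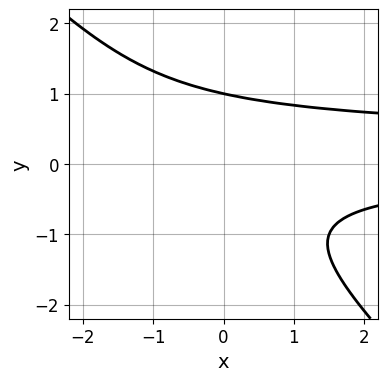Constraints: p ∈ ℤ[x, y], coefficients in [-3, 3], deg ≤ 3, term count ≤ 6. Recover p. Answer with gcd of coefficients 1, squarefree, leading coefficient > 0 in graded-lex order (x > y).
3*x*y^2 + 3*y^3 - x*y - 3

1. deg p = 3.
2. From the axis intercepts and sections: one y-axis crossing is at y = 1; the curve avoids every integer x-axis point in the box.
3. Fitting integer coefficients to these (and the overall shape) gives p.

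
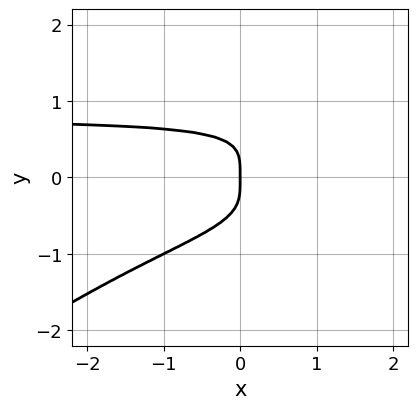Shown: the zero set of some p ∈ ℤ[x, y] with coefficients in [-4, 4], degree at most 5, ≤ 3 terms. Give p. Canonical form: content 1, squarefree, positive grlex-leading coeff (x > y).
deg p = 4. A generic line meets the curve in up to 4 points.
Reading off the gridlines: it crosses the x-axis at the gridline x = 0; it crosses the y-axis at the gridline y = 0.
Matching integer coefficients to the picture gives p.

2*x*y^3 - 3*y^4 - x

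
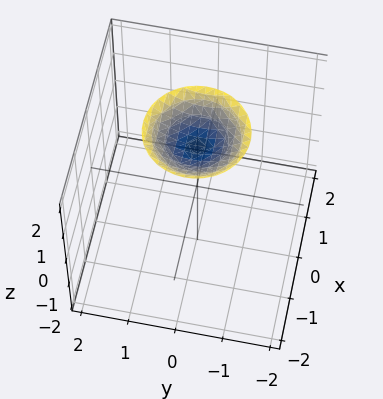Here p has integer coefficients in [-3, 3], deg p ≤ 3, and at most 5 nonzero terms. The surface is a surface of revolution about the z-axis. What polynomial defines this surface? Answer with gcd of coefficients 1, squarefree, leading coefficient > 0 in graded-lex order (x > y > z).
x^2 + y^2 - 2*z + 3

Degree: a generic line meets the surface in up to 2 points, so deg p = 2.
Symmetries: rotational symmetry about the z-axis ⇒ p depends on x, y only through x² + y².
Observable constraints: a circular section at z = 2 has radius exactly 1; the surface avoids every integer x-axis point in the box.
The integer polynomial consistent with all of this is the stated p.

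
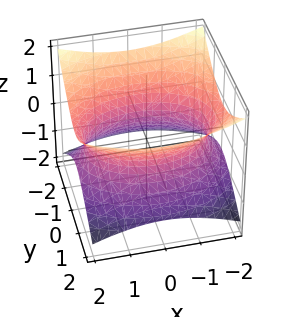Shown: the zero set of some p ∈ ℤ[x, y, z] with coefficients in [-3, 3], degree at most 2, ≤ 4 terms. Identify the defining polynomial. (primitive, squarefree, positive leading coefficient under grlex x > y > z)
x^2 + 2*y^2 - 3*z^2 - 3

(a) Degree: one connected sheet with a waist; a quadric, so deg p = 2.
(b) Symmetries: the x ↦ −x reflection is a symmetry, so x appears only in even powers; the y ↦ −y reflection is a symmetry, so y appears only in even powers; mirror symmetry z ↦ −z ⇒ only even powers of z.
(c) Checking where it meets the axes: no z-intercept at any integer in the box.
(d) Fitting integer coefficients to these (and the overall shape) gives p.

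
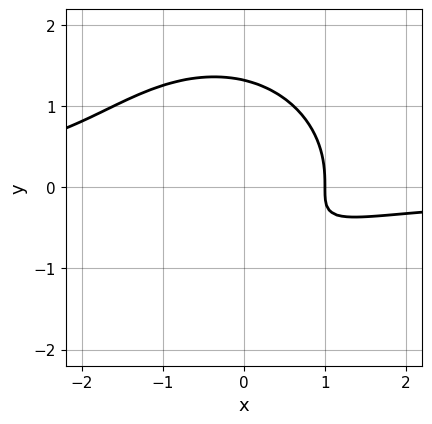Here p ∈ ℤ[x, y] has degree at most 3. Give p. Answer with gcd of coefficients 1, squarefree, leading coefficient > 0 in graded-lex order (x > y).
x^2*y + y^3 + x - y - 1

(a) Degree: the shape is more complex than any degree-2 curve, so deg p = 3.
(b) From the visible intercepts: it crosses the x-axis at the gridline x = 1.
(c) Fitting integer coefficients to these (and the overall shape) gives p.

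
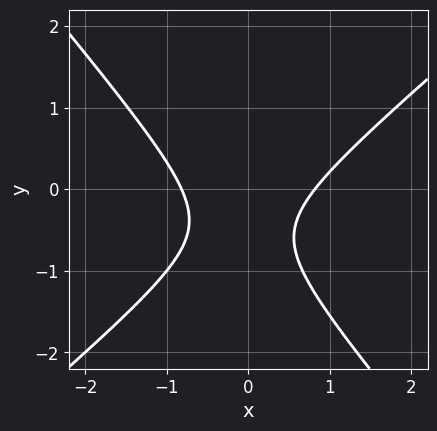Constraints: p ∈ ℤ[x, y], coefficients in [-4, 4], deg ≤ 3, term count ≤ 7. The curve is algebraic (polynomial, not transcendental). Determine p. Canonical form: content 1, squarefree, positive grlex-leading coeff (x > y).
3*x^2 - x*y - 3*y^2 - 3*y - 2

1. The degree is 2 — the shape is more complex than any degree-1 curve.
2. Reading off the gridlines: it misses every integer gridline on the y-axis.
3. Solving for integer coefficients yields p as stated.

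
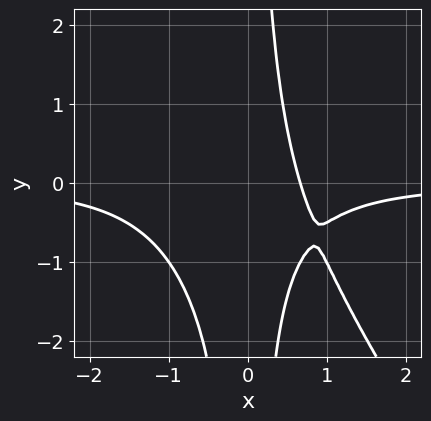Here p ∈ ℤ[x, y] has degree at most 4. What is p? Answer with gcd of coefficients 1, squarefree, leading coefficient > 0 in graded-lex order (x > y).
3*x^3*y + 2*x^2*y^2 + 3*x - 2

The degree is 4 — no degree-3 curve has this shape.
Checking where it meets the axes: no y-intercept at any integer in the box.
Putting this together gives p.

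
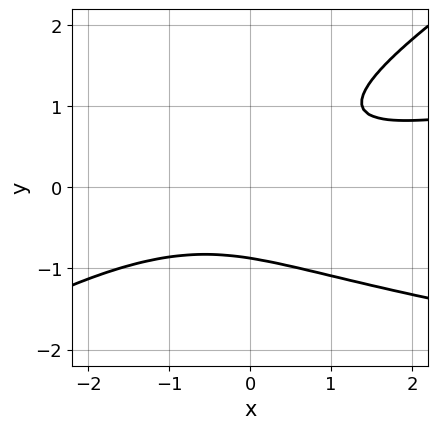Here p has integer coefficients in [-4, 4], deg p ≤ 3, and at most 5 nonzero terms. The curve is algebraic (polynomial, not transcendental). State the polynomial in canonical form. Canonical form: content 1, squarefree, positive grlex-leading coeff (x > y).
1. The degree is 3 — a generic line meets the curve in up to 3 points.
2. Observable constraints: it misses every integer gridline on the x-axis.
3. Putting this together gives p.

2*x*y^2 - 3*y^3 - x^2 + 3*x*y - 2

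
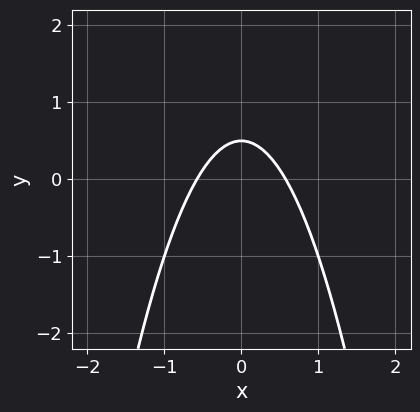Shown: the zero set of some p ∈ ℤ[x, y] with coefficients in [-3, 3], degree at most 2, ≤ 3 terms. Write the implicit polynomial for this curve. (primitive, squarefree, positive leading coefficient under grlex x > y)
3*x^2 + 2*y - 1

First, the degree is 2 — the shape is more complex than any degree-1 curve.
Then, symmetries: mirror symmetry x ↦ −x ⇒ only even powers of x.
Finally, putting this together gives p.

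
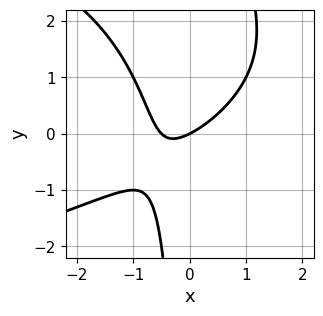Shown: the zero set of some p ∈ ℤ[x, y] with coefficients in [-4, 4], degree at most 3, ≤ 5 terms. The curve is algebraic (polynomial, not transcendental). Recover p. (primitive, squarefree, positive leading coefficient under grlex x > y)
First, degree: the shape is more complex than any degree-2 curve, so deg p = 3.
Next, checking where it meets the axes: one x-axis crossing is at x = 0; it crosses the y-axis at the gridline y = 0.
Finally, putting this together gives p.

x*y^2 + 2*x^2 - 2*x*y + x - 2*y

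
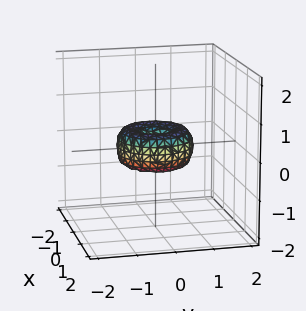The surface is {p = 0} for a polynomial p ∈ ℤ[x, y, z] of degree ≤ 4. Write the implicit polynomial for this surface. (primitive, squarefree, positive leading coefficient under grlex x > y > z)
x^4 + 2*x^2*y^2 + y^4 - x^2 - y^2 + z^2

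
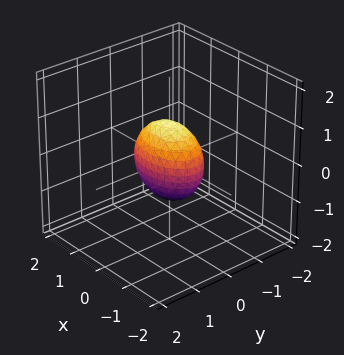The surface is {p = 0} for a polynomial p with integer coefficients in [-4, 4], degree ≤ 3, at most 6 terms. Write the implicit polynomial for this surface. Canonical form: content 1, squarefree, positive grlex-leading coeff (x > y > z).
x^2 + 2*y^2 + z^2 - 1

deg p = 2.
Symmetries: it's symmetric under z → −z, forcing even powers of z; it's symmetric under y → −y, forcing even powers of y; mirror symmetry x ↦ −x ⇒ only even powers of x.
Observable constraints: the x-axis gridline crossings are at x ∈ {-1, 1}; the z-axis gridline crossings are at z ∈ {-1, 1}.
The integer polynomial consistent with all of this is the stated p.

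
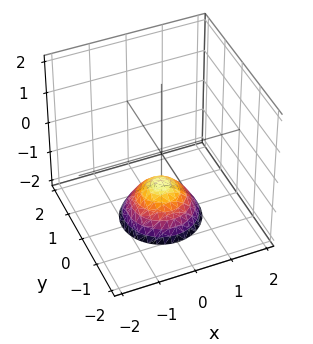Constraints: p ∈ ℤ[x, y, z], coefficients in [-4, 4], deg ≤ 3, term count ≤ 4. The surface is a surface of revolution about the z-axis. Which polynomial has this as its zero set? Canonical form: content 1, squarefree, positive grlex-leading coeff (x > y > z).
x^2 + y^2 + z + 1

First, deg p = 2. The shape is more complex than any degree-1 surface.
Next, symmetries: rotational symmetry about the z-axis ⇒ p depends on x, y only through x² + y².
Next, from the axis intercepts and sections: the surface avoids every integer y-axis point in the box; a circular section at z = -2 has radius exactly 1; it misses every integer gridline on the x-axis; one z-axis crossing is at z = -1.
Finally, matching integer coefficients to the picture gives p.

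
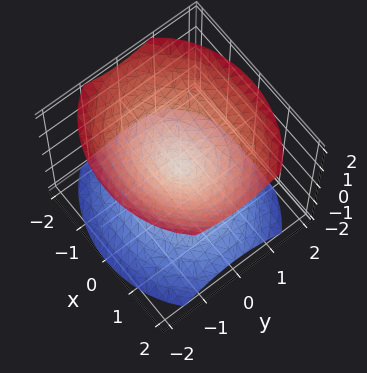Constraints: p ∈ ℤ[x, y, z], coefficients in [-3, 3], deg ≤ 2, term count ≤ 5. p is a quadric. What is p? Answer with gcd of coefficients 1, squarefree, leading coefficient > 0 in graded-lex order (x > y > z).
2*x^2 + 3*y^2 - 3*z^2

1. The picture has 2 separate pieces.
2. Degree: two nappes meeting at a single point; a quadric, so deg p = 2.
3. Symmetries: it's symmetric under y → −y, forcing even powers of y; mirror symmetry x ↦ −x ⇒ only even powers of x; it's symmetric under z → −z, forcing even powers of z.
4. Observable constraints: it meets the z-axis at z = 0 (among the integer gridlines); one y-axis crossing is at y = 0; one x-axis crossing is at x = 0.
5. Putting this together gives p.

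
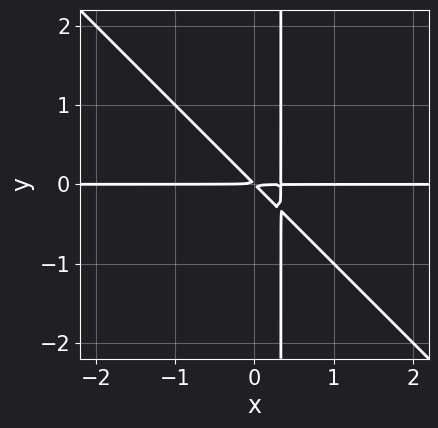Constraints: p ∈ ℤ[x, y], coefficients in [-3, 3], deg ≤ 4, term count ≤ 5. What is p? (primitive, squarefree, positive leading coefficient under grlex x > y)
1. deg p = 3. A generic line meets the curve in up to 3 points.
2. Observable constraints: the visible x-axis segment lies entirely on the curve.
3. The integer polynomial consistent with all of this is the stated p.

3*x^2*y + 3*x*y^2 - x*y - y^2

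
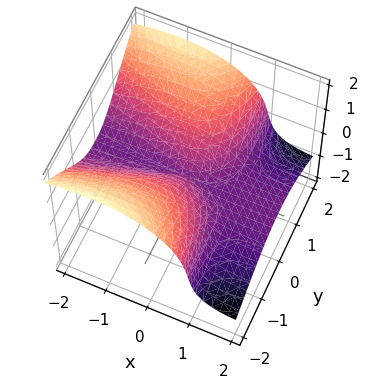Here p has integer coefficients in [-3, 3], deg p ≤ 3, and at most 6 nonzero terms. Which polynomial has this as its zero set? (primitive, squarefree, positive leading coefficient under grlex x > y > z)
x^2*z + x*y^2 + z^3 - y^2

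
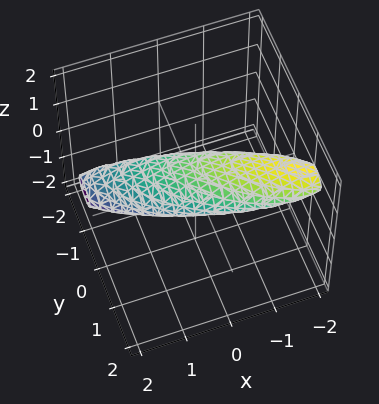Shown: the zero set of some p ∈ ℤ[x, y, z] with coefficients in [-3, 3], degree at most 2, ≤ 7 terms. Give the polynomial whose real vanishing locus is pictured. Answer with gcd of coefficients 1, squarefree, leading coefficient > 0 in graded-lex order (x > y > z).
First, degree: the shape is more complex than any degree-1 surface, so deg p = 2.
Then, from the visible intercepts: the x-axis gridline crossings are at x ∈ {-1, 1}.
Finally, fitting integer coefficients to these (and the overall shape) gives p.

x^2 + 2*x*y + 2*x*z + 2*y^2 + 3*z^2 - 1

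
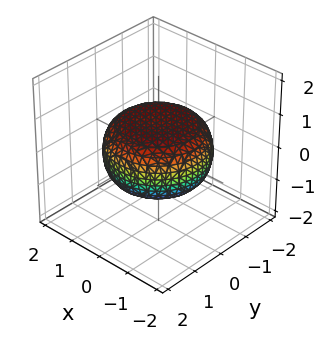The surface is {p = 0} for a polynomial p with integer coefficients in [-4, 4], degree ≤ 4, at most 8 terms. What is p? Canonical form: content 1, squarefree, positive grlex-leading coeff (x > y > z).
Degree: a generic line meets the surface in up to 4 points, so deg p = 4.
Symmetries: the surface is invariant under rotation about z: p = q(x² + y², z).
Reading off the gridlines: a circular section at z = 0 has radius between 1 and 2.
Matching integer coefficients to the picture gives p.

x^4 + 2*x^2*y^2 + y^4 - x^2 - y^2 + 3*z^2 - 2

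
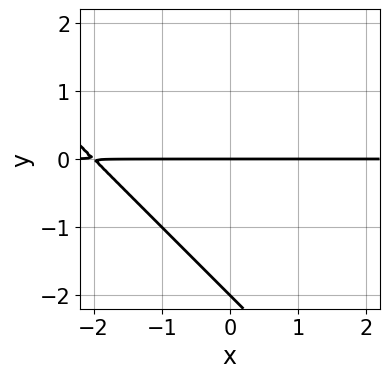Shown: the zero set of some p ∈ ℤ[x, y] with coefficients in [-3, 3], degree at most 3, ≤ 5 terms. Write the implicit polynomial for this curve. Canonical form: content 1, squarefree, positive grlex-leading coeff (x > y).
First, degree: a generic line meets the curve in up to 2 points, so deg p = 2.
Then, observable constraints: every point of the x-axis in the box is on the curve; the y-axis gridline crossings are at y ∈ {-2, 0}.
Finally, assembling these constraints gives the stated polynomial.

x*y + y^2 + 2*y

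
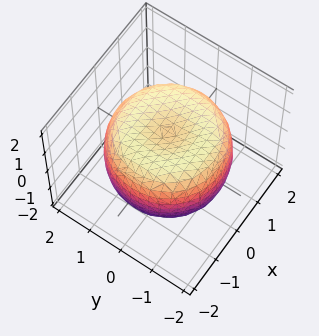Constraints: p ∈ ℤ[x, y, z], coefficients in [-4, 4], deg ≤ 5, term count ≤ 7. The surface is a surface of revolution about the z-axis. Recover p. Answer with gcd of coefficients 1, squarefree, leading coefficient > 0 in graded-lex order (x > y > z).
1. Degree: a generic line meets the surface in up to 4 points, so deg p = 4.
2. Symmetries: the z-axis is an axis of rotation, so x and y enter only as x² + y².
3. Checking where it meets the axes: the z-axis gridline crossings are at z ∈ {-1, 1}; a circular section at z = 1 has radius between 1 and 2.
4. The integer polynomial consistent with all of this is the stated p.

x^4 + 2*x^2*y^2 + y^4 - 2*x^2 - 2*y^2 + 2*z^2 - 2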